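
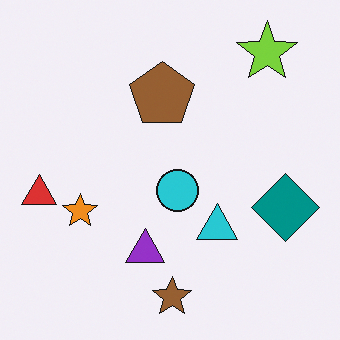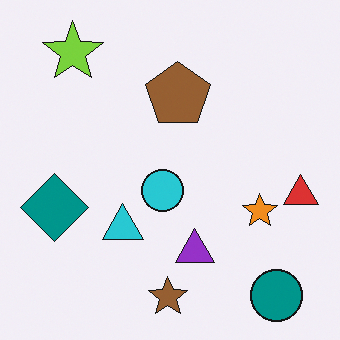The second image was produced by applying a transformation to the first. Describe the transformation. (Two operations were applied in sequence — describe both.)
It was flipped horizontally (left ↔ right), then overlaid with an additional teal circle.

The red triangle is in the left of the first image and the right of the second — shapes on opposite sides of the vertical midline have swapped in a mirror flip. A teal circle appears in the second image that is absent from the first.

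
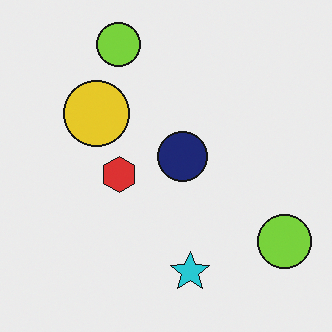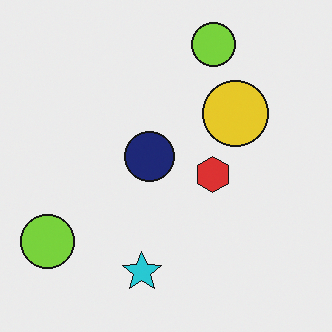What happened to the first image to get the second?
The second image is the first flipped horizontally (left ↔ right).

The yellow circle is in the left of the first image and the right of the second — shapes on opposite sides of the vertical midline have swapped in a mirror flip.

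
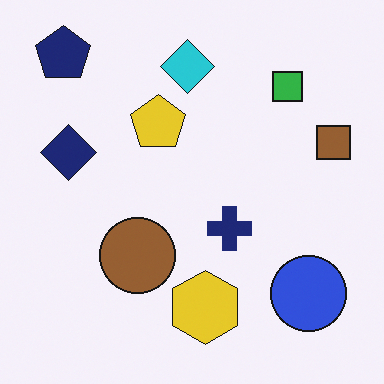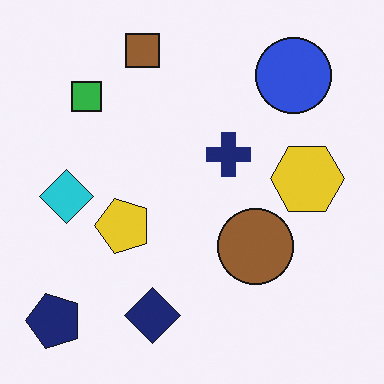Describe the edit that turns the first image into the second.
Rotated 90° counter-clockwise.

The navy pentagon sits in the top-left of the first image and the bottom-left of the second — consistent with a whole-image 90° counter-clockwise rotation.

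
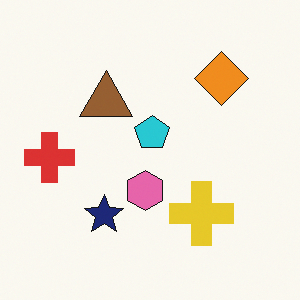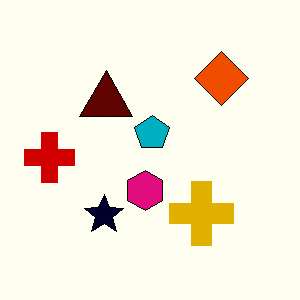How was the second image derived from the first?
The image was given much higher contrast.

Tones are pushed away from mid-grey across the whole image — a global contrast change.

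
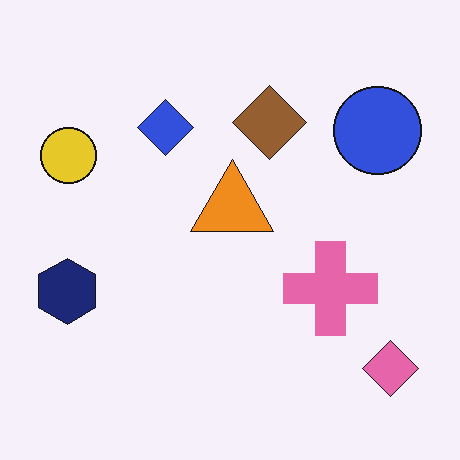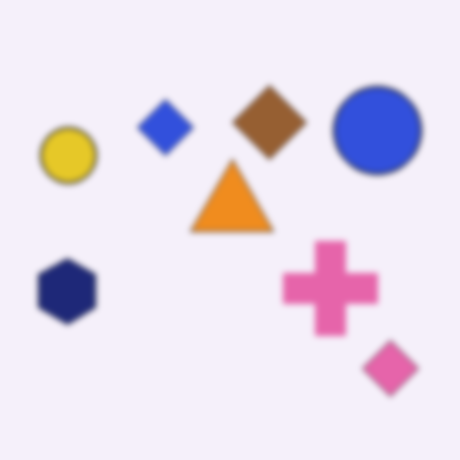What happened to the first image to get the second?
Moderately blurred.

Shape edges and outlines are uniformly softened across the whole image.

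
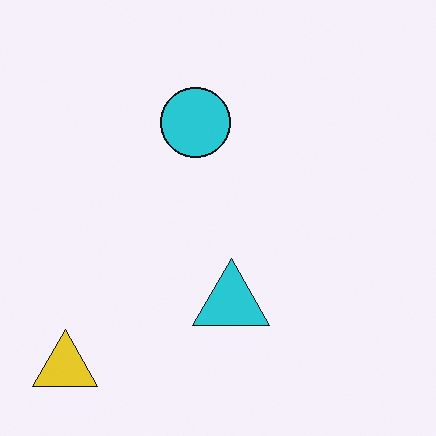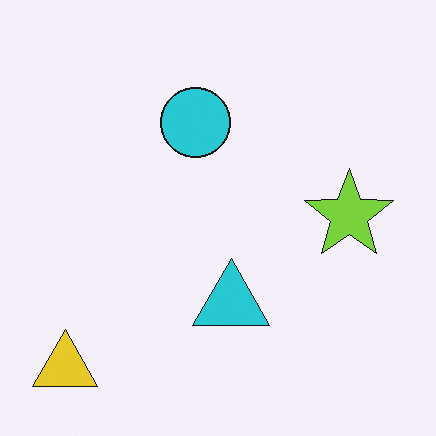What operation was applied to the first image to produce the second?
It was overlaid with an additional lime star.

A lime star appears in the second image that is absent from the first.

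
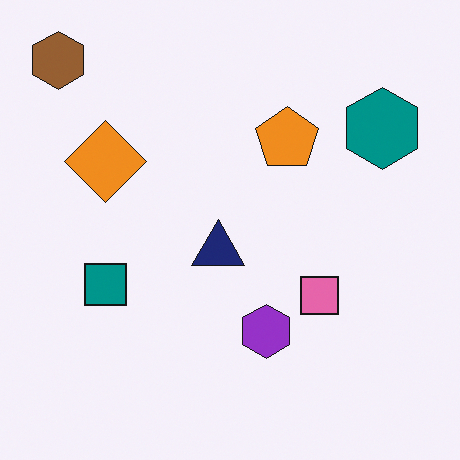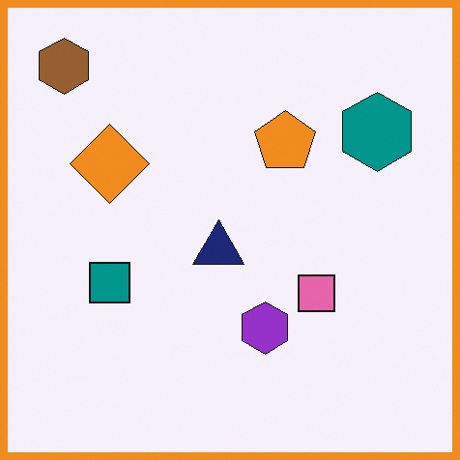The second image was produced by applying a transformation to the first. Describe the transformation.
The second image is the first framed with a orange border.

A solid orange frame runs around the edge of the second image, with the content slightly shrunk inside it.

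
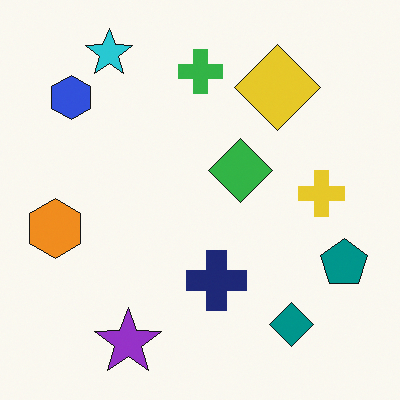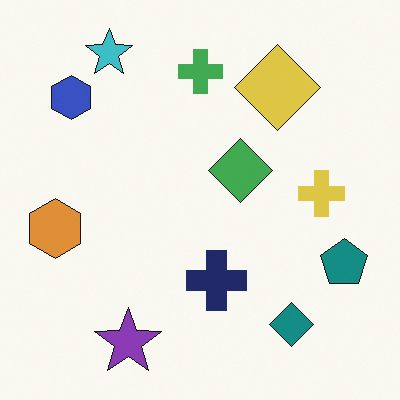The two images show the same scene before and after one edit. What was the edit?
The second image is the first slightly desaturated.

All colors are more muted and greyish — a global saturation change.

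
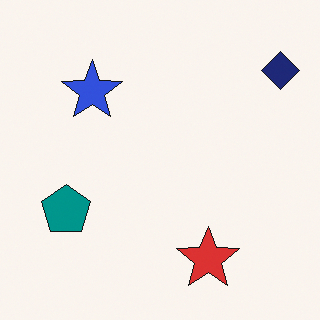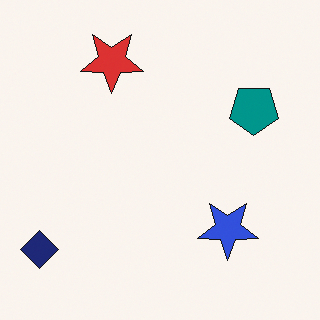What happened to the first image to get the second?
The image was rotated 180°.

The navy diamond sits in the top-right of the first image and the bottom-left of the second — consistent with a whole-image 180° rotation.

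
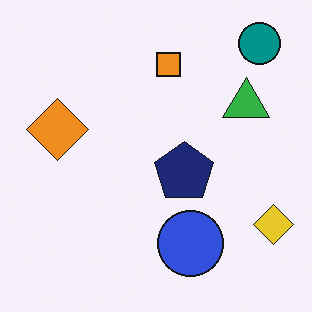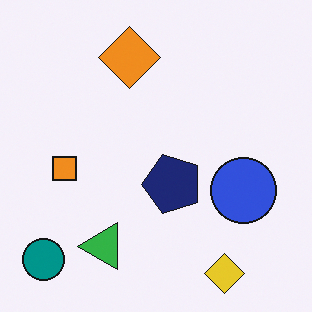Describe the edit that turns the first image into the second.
The second image is the first transposed (reflected across the top-left ↔ bottom-right diagonal).

Shapes have swapped their row and column positions — what was in the top-right is now in the bottom-left — a diagonal reflection.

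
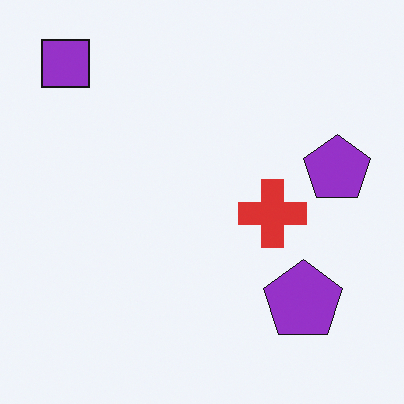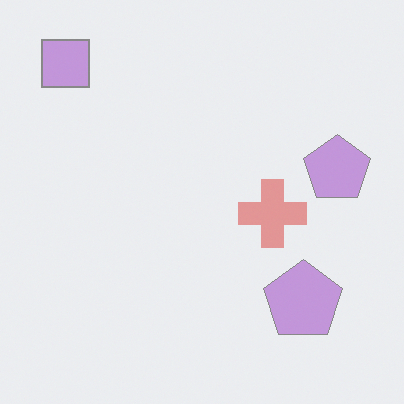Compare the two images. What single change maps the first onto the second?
The second image is the first given much lower contrast.

Tones are pushed toward mid-grey across the whole image — a global contrast change.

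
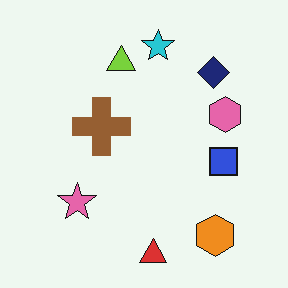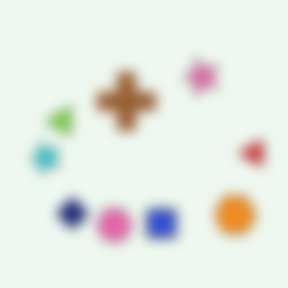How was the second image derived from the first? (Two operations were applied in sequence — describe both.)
The second image is the first heavily blurred, then transposed (reflected across the top-left ↔ bottom-right diagonal).

Shape edges and outlines are uniformly softened across the whole image. Shapes have swapped their row and column positions — what was in the top-right is now in the bottom-left — a diagonal reflection.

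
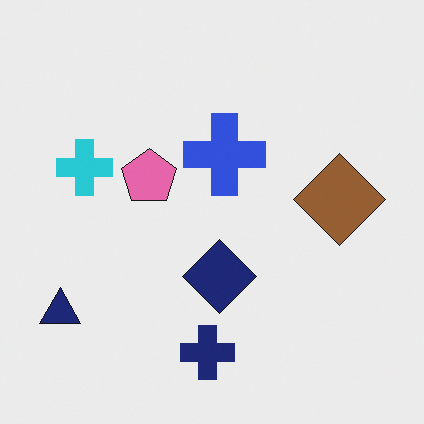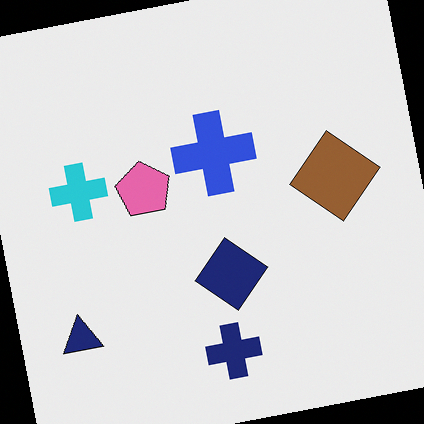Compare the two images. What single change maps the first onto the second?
The image was rotated counter-clockwise by a slight angle.

Every shape is tilted by the same angle and the image corners show triangular fill wedges — a whole-image rotation by a non-right angle.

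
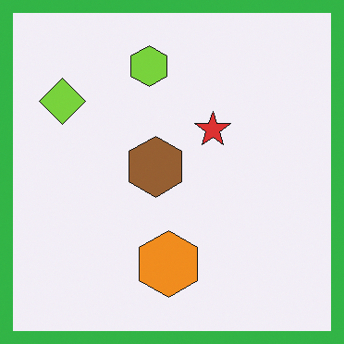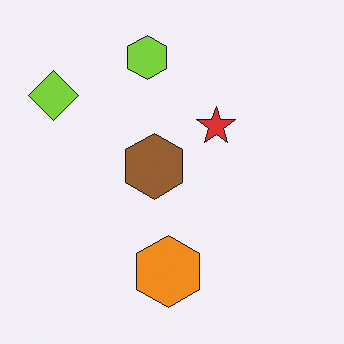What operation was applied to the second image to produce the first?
It was framed with a green border.

A solid green frame runs around the edge of the first image, with the content slightly shrunk inside it.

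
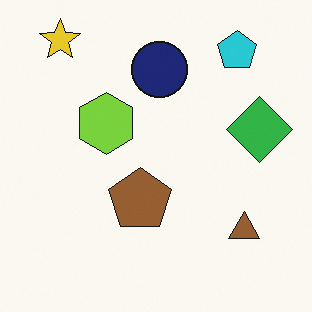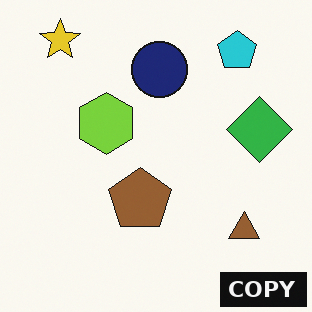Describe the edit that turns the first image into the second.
The image was watermarked with the text "COPY" in the lower-right corner.

A dark label reading "COPY" appears in the lower-right corner.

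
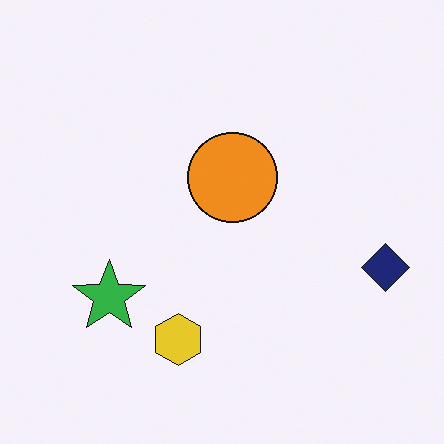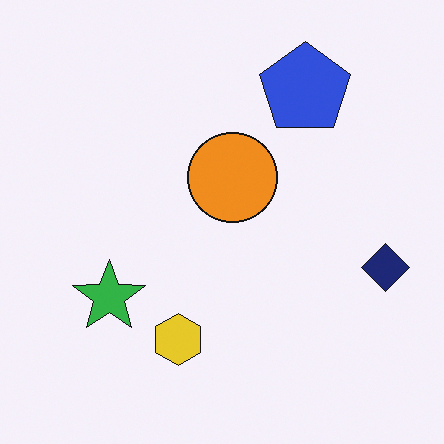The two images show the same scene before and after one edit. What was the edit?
The image was overlaid with an additional blue pentagon.

A blue pentagon appears in the second image that is absent from the first.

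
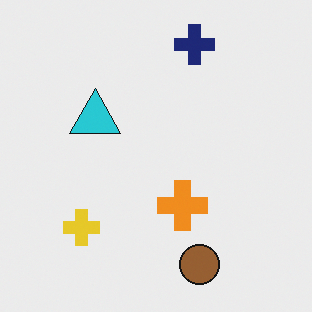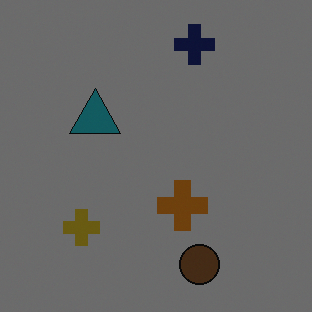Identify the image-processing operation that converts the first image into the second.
The transformation is: noticeably darkened.

Every pixel — background and shapes alike — is uniformly darkened.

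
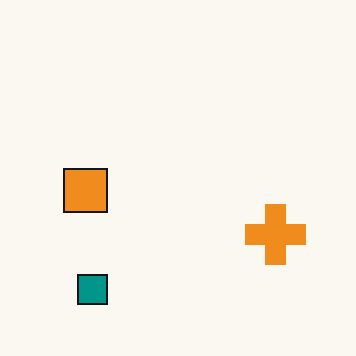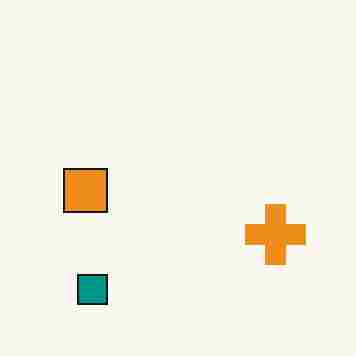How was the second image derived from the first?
Heavily JPEG-compressed with obvious blocking artifacts.

Blocky 8×8 compression artifacts appear around shape edges and the flat background shows ringing — characteristic JPEG degradation.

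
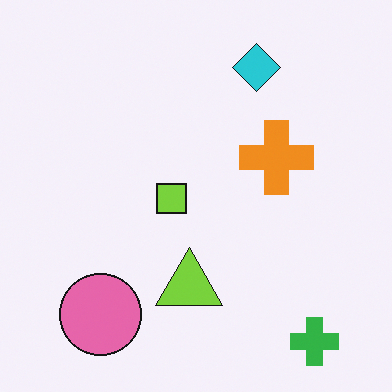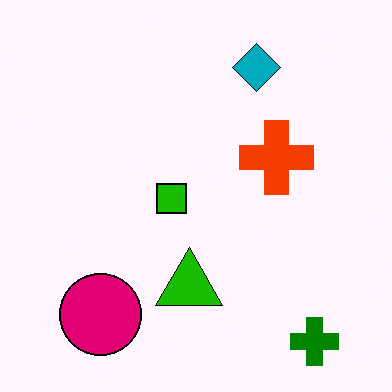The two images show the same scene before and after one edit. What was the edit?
This is the original image boosted in contrast.

Tones are pushed away from mid-grey across the whole image — a global contrast change.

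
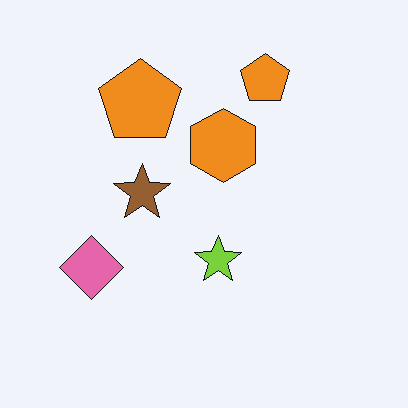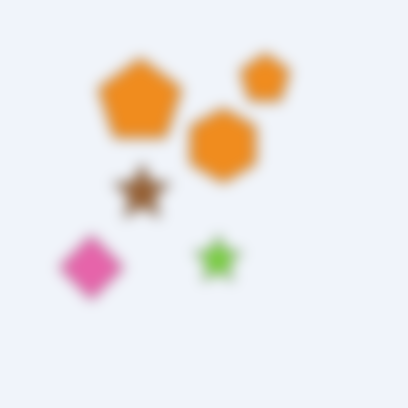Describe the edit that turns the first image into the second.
Heavily blurred.

Shape edges and outlines are uniformly softened across the whole image.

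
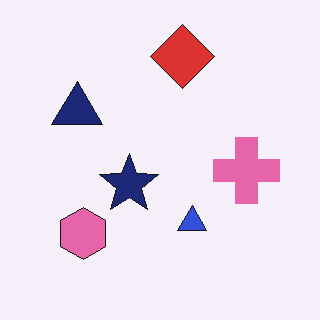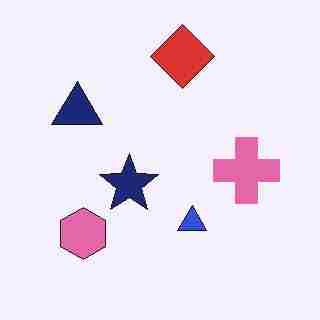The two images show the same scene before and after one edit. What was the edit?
The second image is the first heavily JPEG-compressed with obvious blocking artifacts.

Blocky 8×8 compression artifacts appear around shape edges and the flat background shows ringing — characteristic JPEG degradation.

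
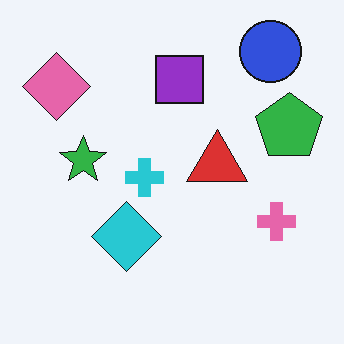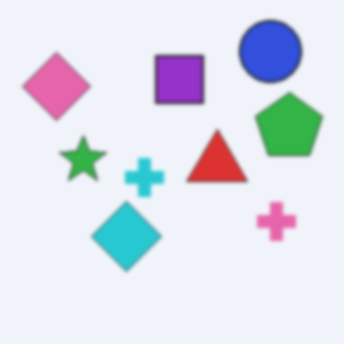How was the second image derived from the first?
Lightly blurred.

Shape edges and outlines are uniformly softened across the whole image.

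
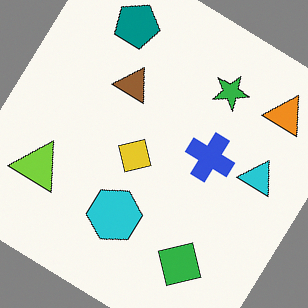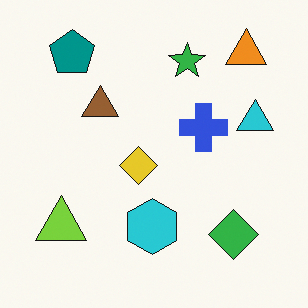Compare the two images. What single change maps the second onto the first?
It was rotated clockwise by a large amount — several tens of degrees.

Every shape is tilted by the same angle and the image corners show triangular fill wedges — a whole-image rotation by a non-right angle.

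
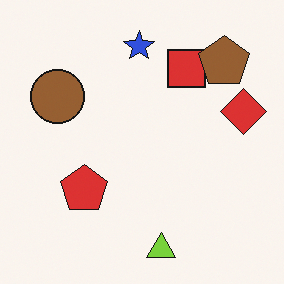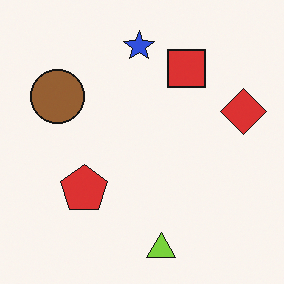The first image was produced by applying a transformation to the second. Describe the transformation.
It was overlaid with an additional brown pentagon.

A brown pentagon appears in the first image that is absent from the second.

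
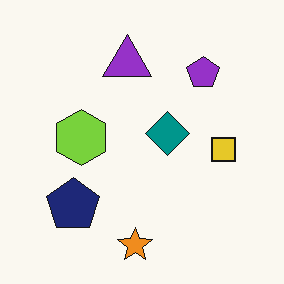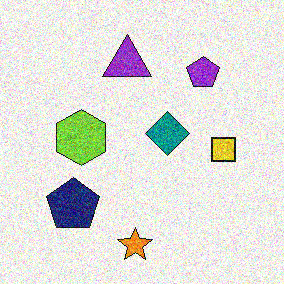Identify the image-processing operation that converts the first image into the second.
This is the original image degraded with heavy additive noise.

Random speckle covers the whole image, including the flat background.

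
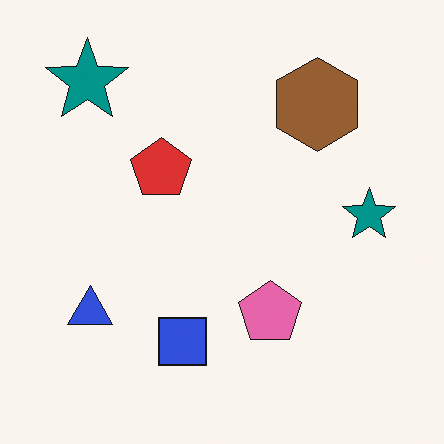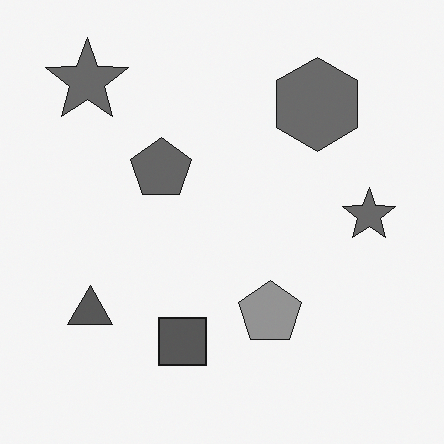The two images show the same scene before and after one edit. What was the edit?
The second image is the first converted to grayscale.

All color is removed — every shape is now a shade of grey.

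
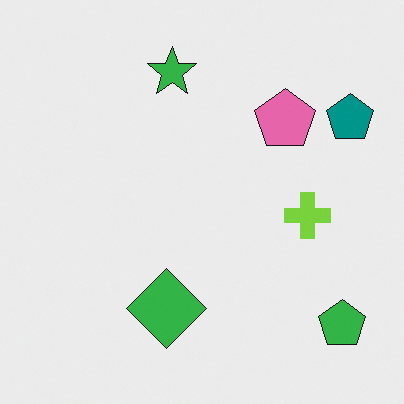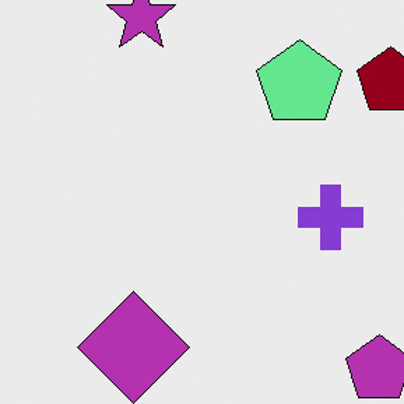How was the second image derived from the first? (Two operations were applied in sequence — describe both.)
Cropped slightly and scaled back up, then hue-shifted through roughly half the color wheel.

The visible shapes are larger and the field of view is narrower; shapes near the original edges may be partly or wholly outside the frame — a crop-and-rescale. Every shape's color has rotated by the same amount around the hue wheel — a uniform hue shift.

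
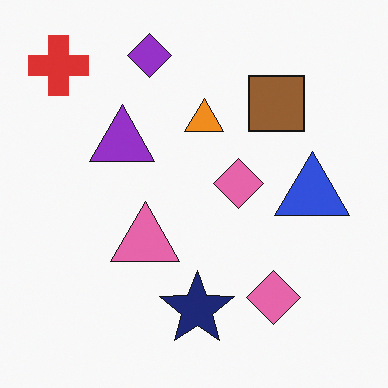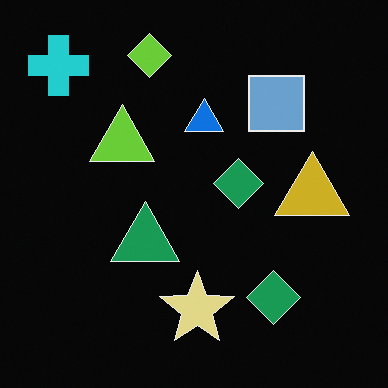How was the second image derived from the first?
Color-inverted (negative).

The light background has become dark and every shape's color is its complement — a photographic negative.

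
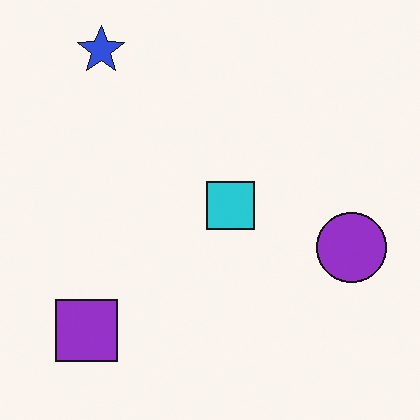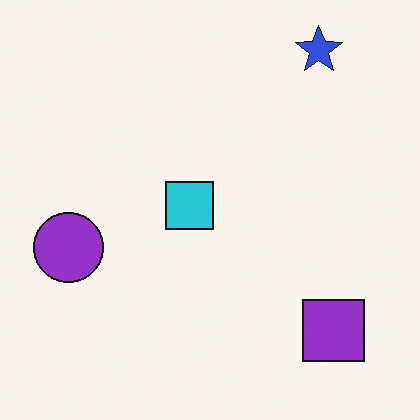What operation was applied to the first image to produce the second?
Flipped horizontally (left ↔ right).

The purple circle is in the right of the first image and the left of the second — shapes on opposite sides of the vertical midline have swapped in a mirror flip.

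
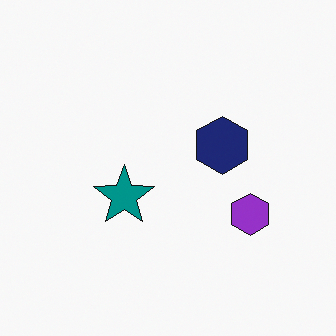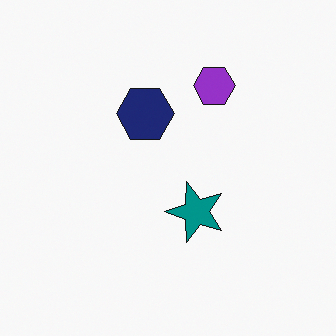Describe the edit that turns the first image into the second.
The second image is the first rotated 90° counter-clockwise.

The purple hexagon sits in the right of the first image and the top of the second — consistent with a whole-image 90° counter-clockwise rotation.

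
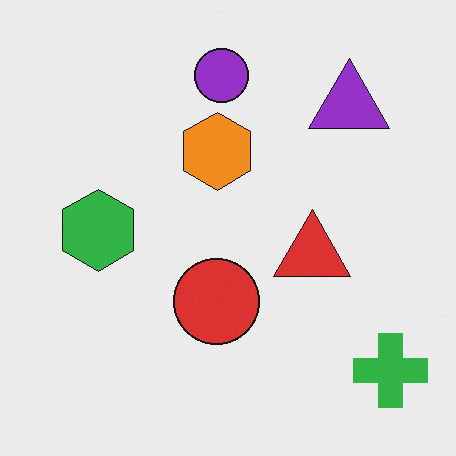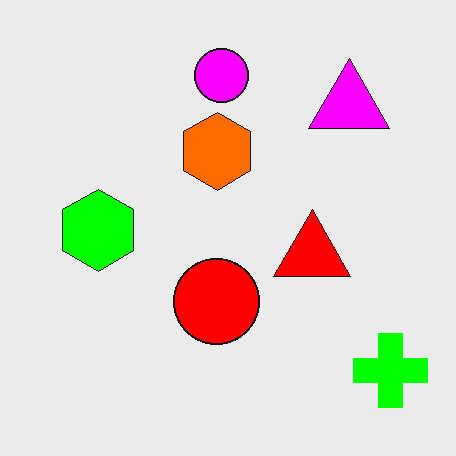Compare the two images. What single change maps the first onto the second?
The second image is the first made much more vivid (saturation change).

All colors are more vivid — a global saturation change.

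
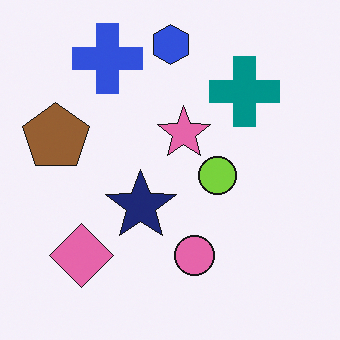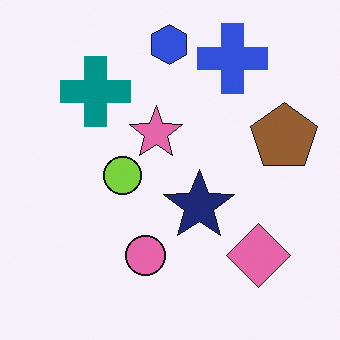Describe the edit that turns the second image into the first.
It was flipped horizontally (left ↔ right).

The brown pentagon is in the right of the second image and the left of the first — shapes on opposite sides of the vertical midline have swapped in a mirror flip.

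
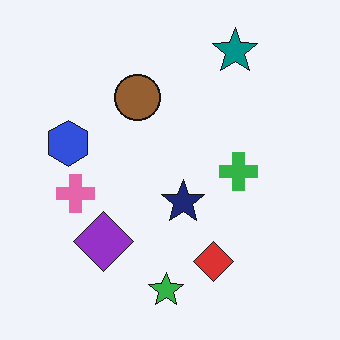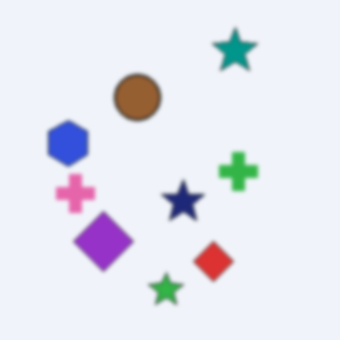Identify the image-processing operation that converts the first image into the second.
Given a subtle gaussian blur.

Shape edges and outlines are uniformly softened across the whole image.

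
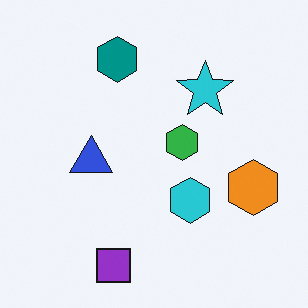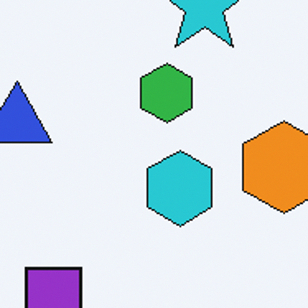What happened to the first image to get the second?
This is the original image cropped tightly and scaled back up.

The visible shapes are larger and the field of view is narrower; shapes near the original edges may be partly or wholly outside the frame — a crop-and-rescale.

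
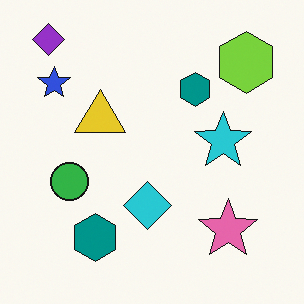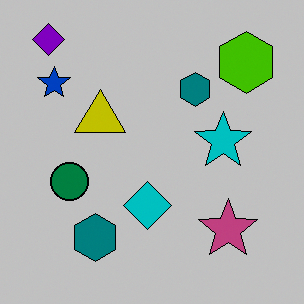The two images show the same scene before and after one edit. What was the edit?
The second image is the first aggressively posterized.

Each flat color has snapped to a coarser quantized level — most visibly, the near-white background has dropped to a flat grey.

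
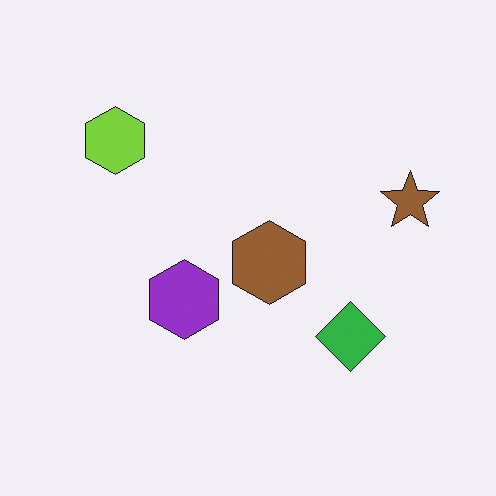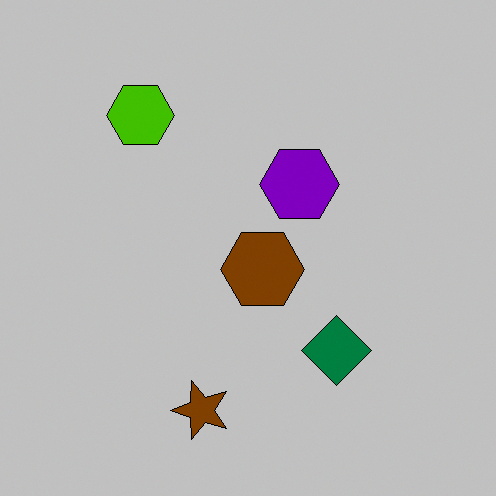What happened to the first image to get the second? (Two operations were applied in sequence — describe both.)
The image was transposed (reflected across the top-left ↔ bottom-right diagonal), then aggressively posterized.

Shapes have swapped their row and column positions — what was in the top-right is now in the bottom-left — a diagonal reflection. Each flat color has snapped to a coarser quantized level — most visibly, the near-white background has dropped to a flat grey.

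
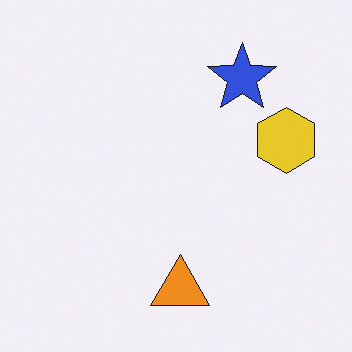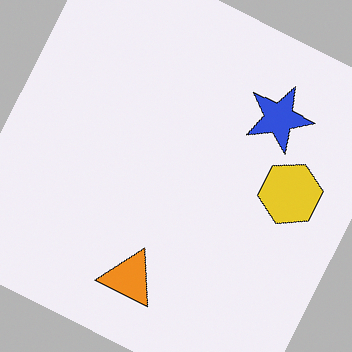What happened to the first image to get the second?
The transformation is: rotated clockwise by a moderate amount.

Every shape is tilted by the same angle and the image corners show triangular fill wedges — a whole-image rotation by a non-right angle.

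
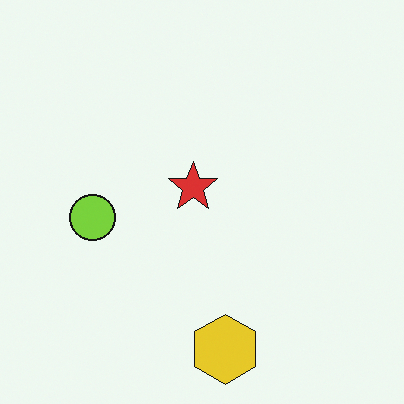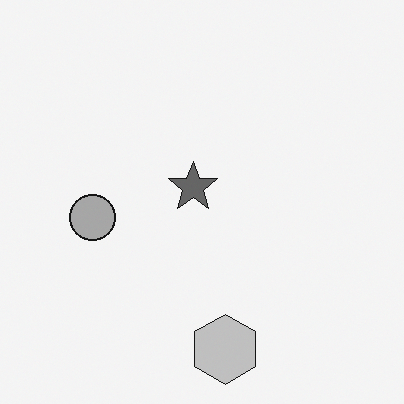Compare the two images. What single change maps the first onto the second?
Converted to grayscale.

All color is removed — every shape is now a shade of grey.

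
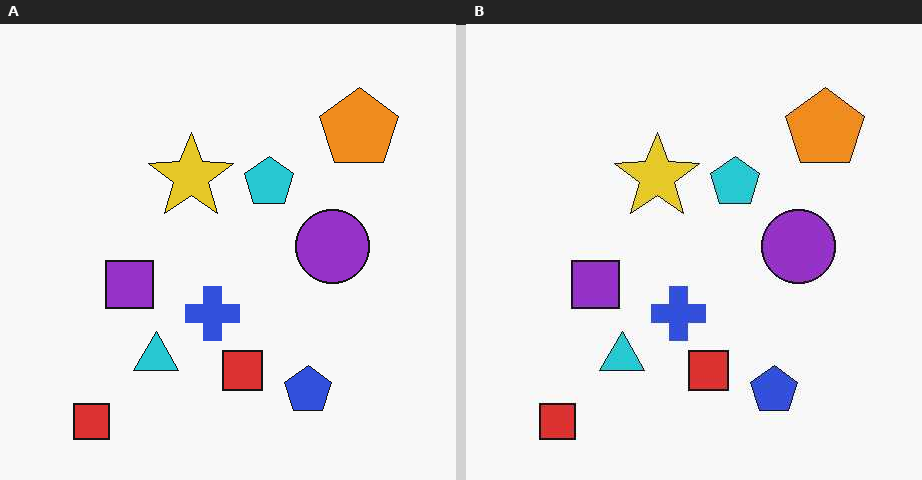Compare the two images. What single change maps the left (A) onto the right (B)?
The transformation is: given moderate JPEG compression.

Blocky 8×8 compression artifacts appear around shape edges and the flat background shows ringing — characteristic JPEG degradation.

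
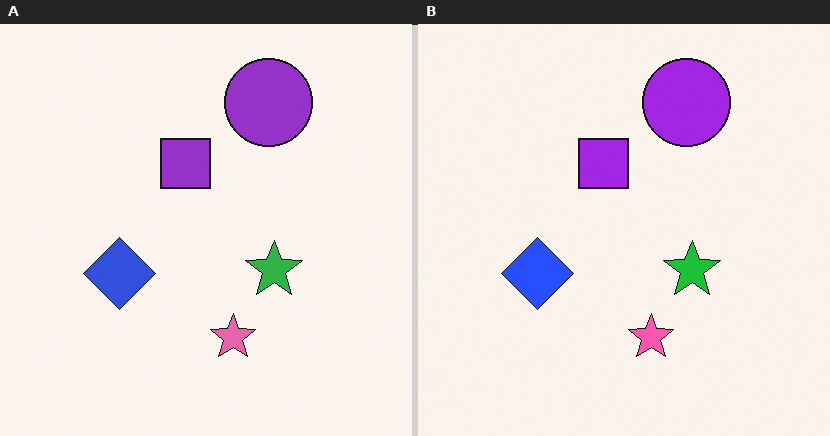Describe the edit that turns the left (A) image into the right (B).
This is the original image slightly oversaturated.

All colors are more vivid — a global saturation change.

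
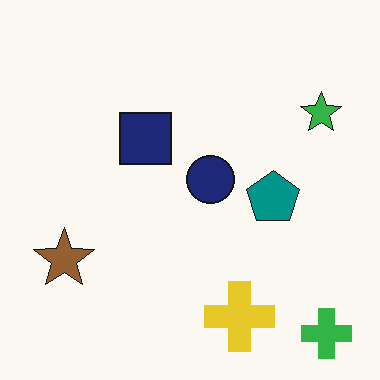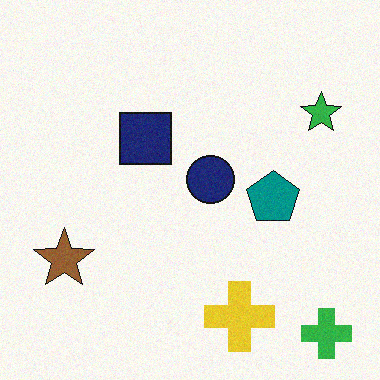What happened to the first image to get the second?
The transformation is: degraded with a light layer of grain.

Random speckle covers the whole image, including the flat background.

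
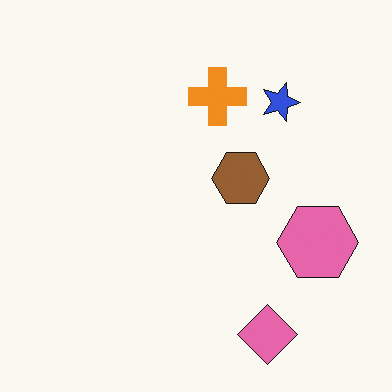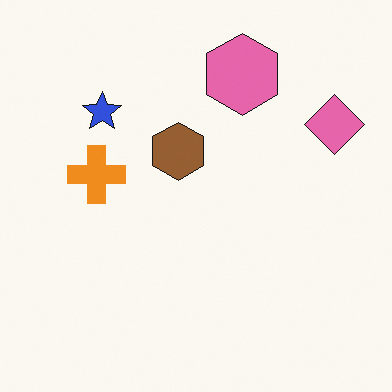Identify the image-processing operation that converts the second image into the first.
This is the original image rotated 90° clockwise.

The pink diamond sits in the top-right of the second image and the bottom-right of the first — consistent with a whole-image 90° clockwise rotation.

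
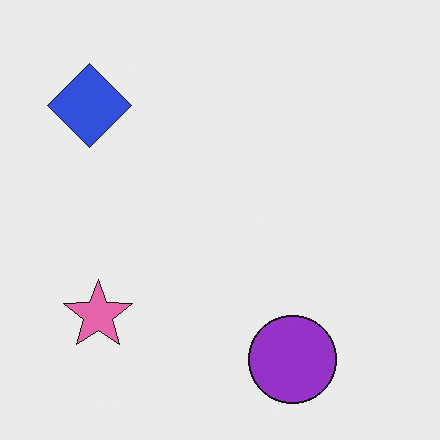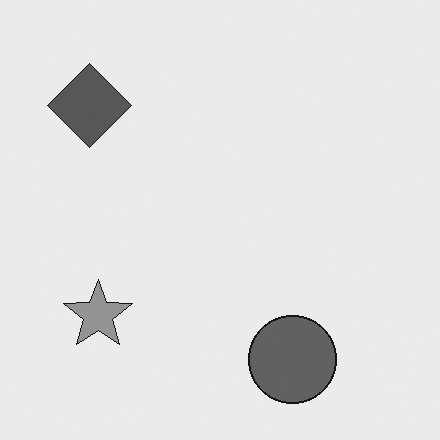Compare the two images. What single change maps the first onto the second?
The second image is the first converted to grayscale.

All color is removed — every shape is now a shade of grey.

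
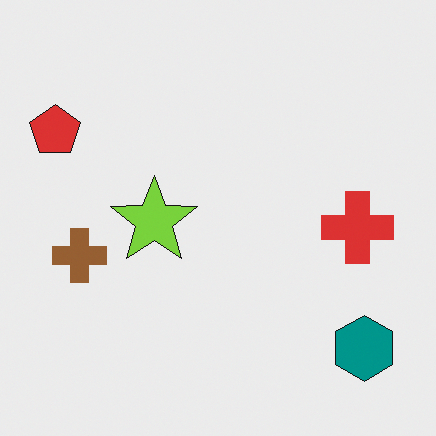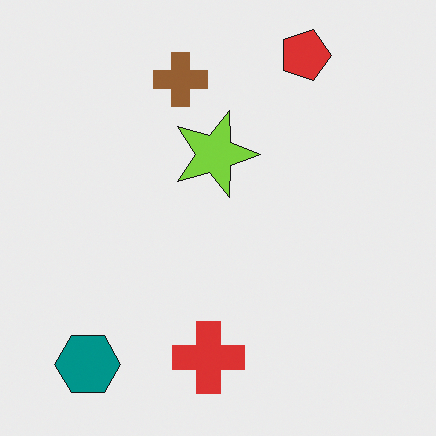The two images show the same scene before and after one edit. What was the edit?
The transformation is: rotated 90° clockwise.

The teal hexagon sits in the bottom-right of the first image and the bottom-left of the second — consistent with a whole-image 90° clockwise rotation.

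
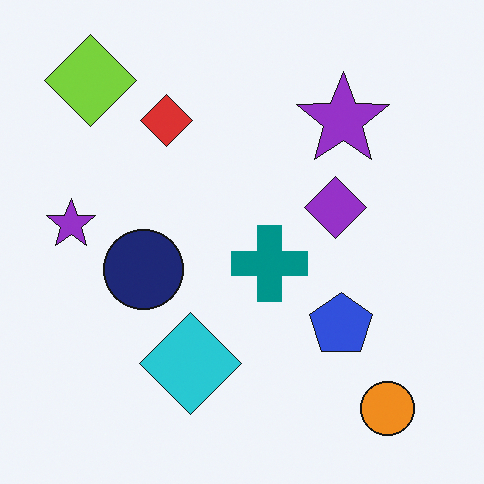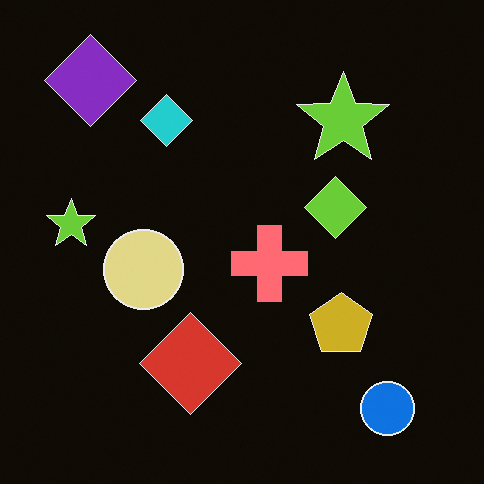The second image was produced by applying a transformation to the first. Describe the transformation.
This is the original image color-inverted (negative).

The light background has become dark and every shape's color is its complement — a photographic negative.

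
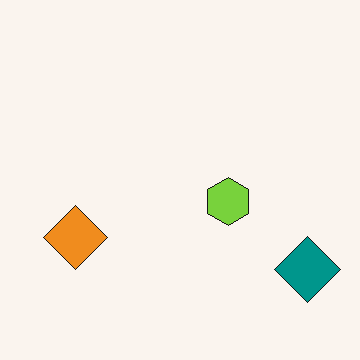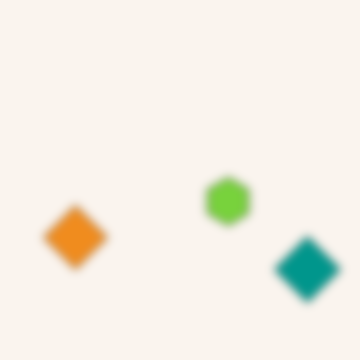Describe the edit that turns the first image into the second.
Moderately blurred.

Shape edges and outlines are uniformly softened across the whole image.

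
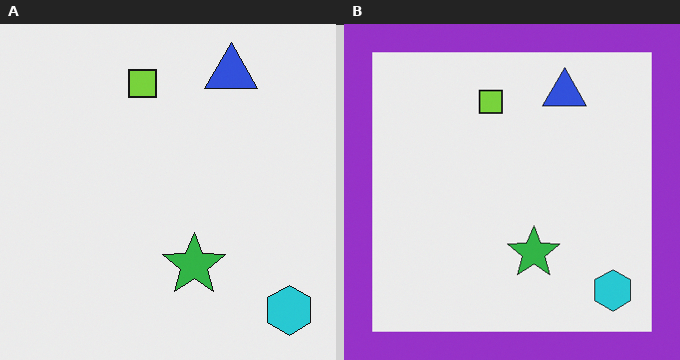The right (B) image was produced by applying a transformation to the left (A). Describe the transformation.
The transformation is: framed with a purple border.

A solid purple frame runs around the edge of the right (B) image, with the content slightly shrunk inside it.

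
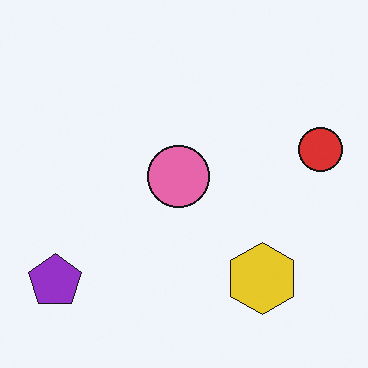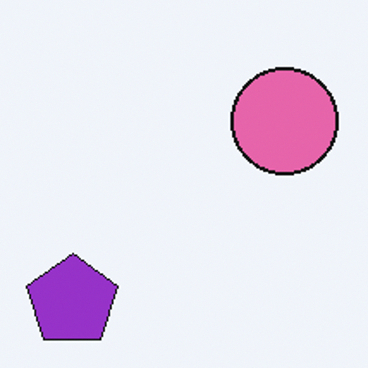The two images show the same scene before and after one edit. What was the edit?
The second image is the first cropped tightly and scaled back up.

The visible shapes are larger and the field of view is narrower; shapes near the original edges may be partly or wholly outside the frame — a crop-and-rescale.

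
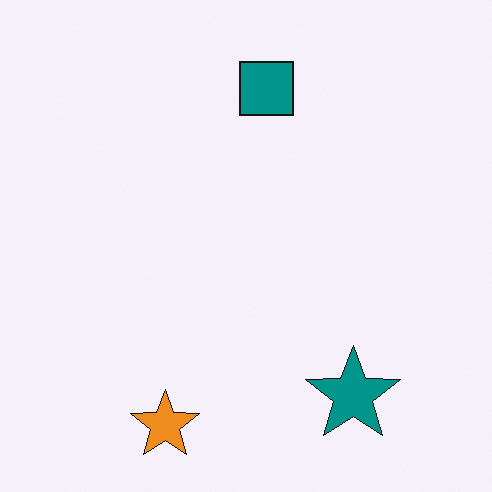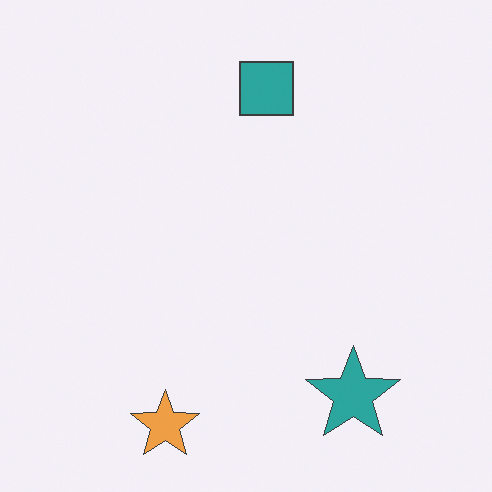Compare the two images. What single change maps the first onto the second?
Given slightly reduced contrast.

Tones are pushed toward mid-grey across the whole image — a global contrast change.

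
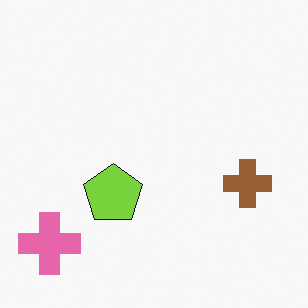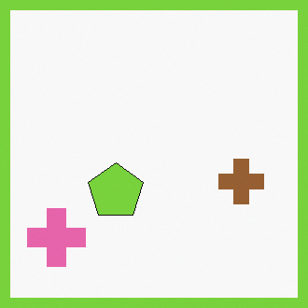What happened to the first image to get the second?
Framed with a lime border.

A solid lime frame runs around the edge of the second image, with the content slightly shrunk inside it.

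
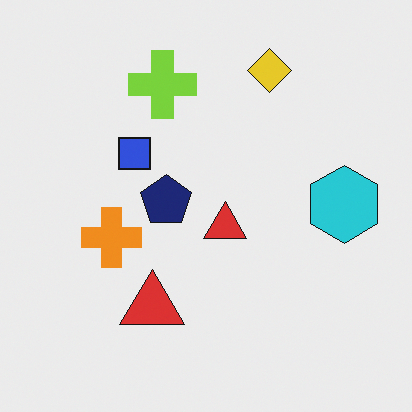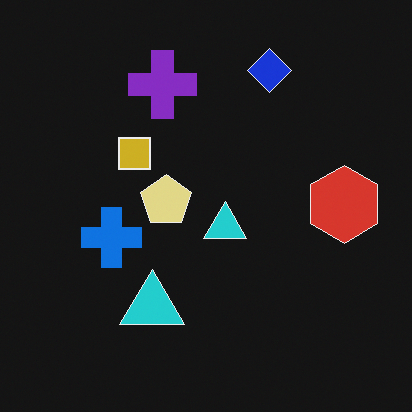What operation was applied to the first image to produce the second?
The transformation is: color-inverted (negative).

The light background has become dark and every shape's color is its complement — a photographic negative.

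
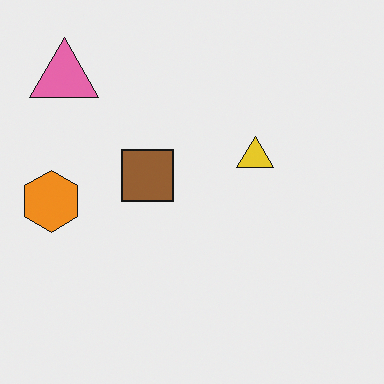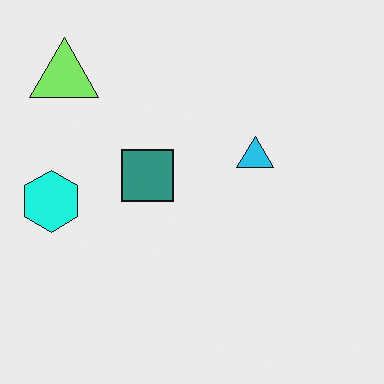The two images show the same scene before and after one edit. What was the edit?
Hue-shifted by a moderate amount.

Every shape's color has rotated by the same amount around the hue wheel — a uniform hue shift.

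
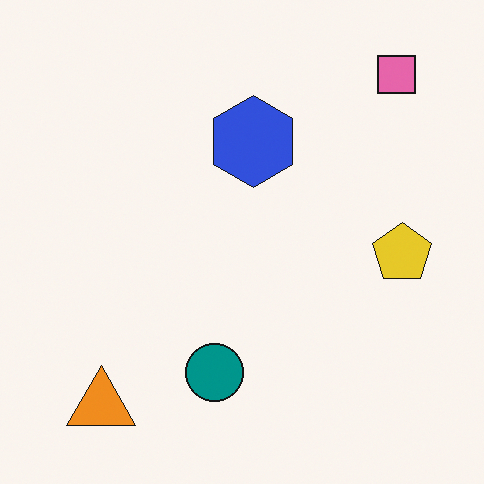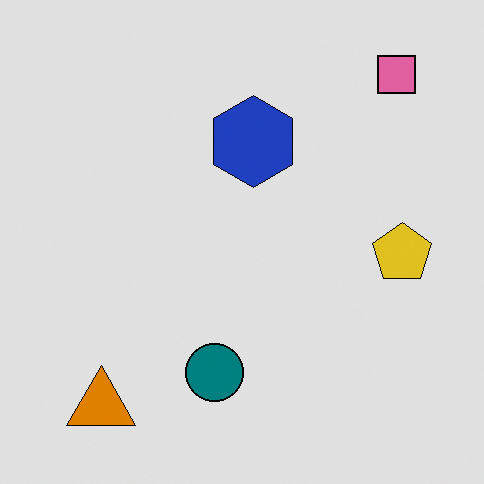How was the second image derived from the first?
Moderately posterized.

Each flat color has snapped to a coarser quantized level — most visibly, the near-white background has dropped to a flat grey.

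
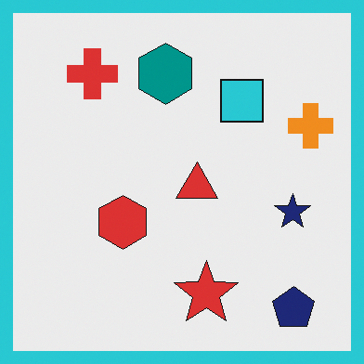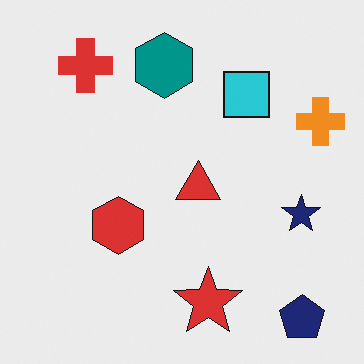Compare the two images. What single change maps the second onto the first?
It was framed with a cyan border.

A solid cyan frame runs around the edge of the first image, with the content slightly shrunk inside it.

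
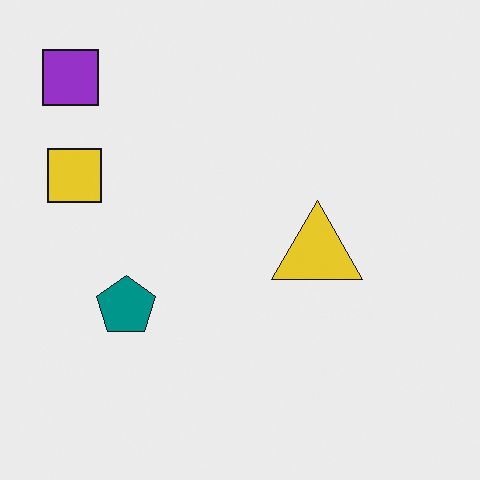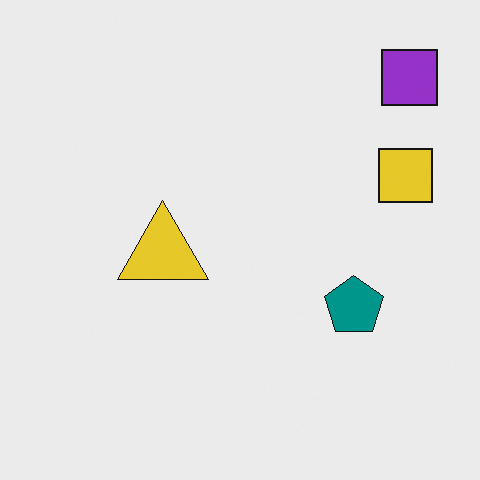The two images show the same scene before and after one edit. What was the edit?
The image was flipped horizontally (left ↔ right).

The purple square is in the top-left of the first image and the top-right of the second — shapes on opposite sides of the vertical midline have swapped in a mirror flip.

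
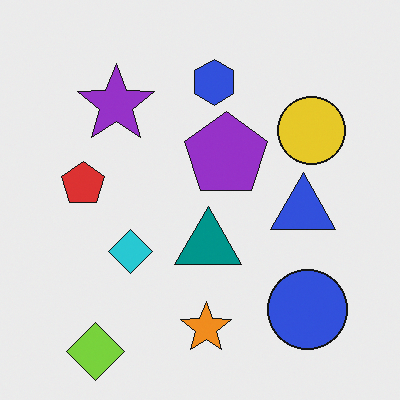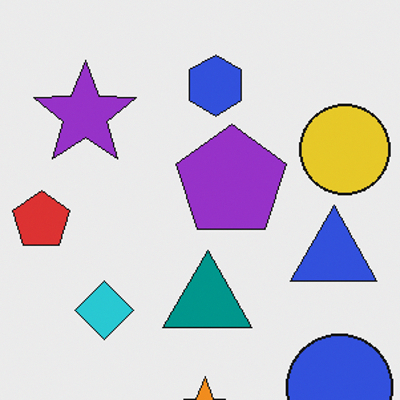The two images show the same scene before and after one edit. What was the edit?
Cropped to a modestly smaller region and rescaled.

The visible shapes are larger and the field of view is narrower; shapes near the original edges may be partly or wholly outside the frame — a crop-and-rescale.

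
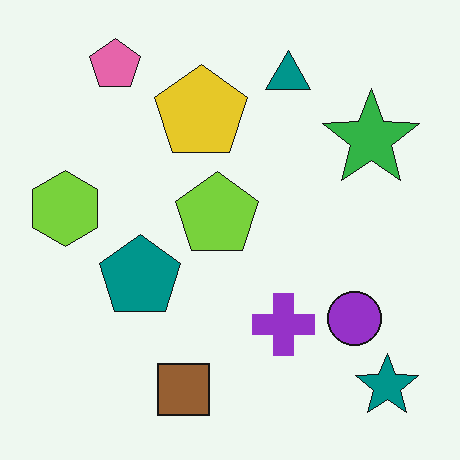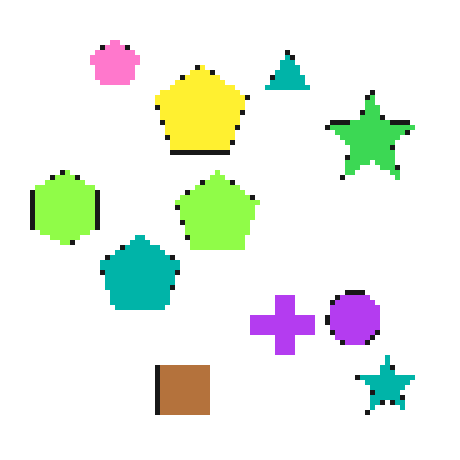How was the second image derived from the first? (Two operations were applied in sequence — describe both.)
This is the original image lightly pixelated (a mild mosaic effect), then slightly brightened.

Shapes are reduced to large square blocks; fine edges and outlines are lost — a downscale-then-upscale (mosaic) effect. Every pixel — background and shapes alike — is uniformly brightened.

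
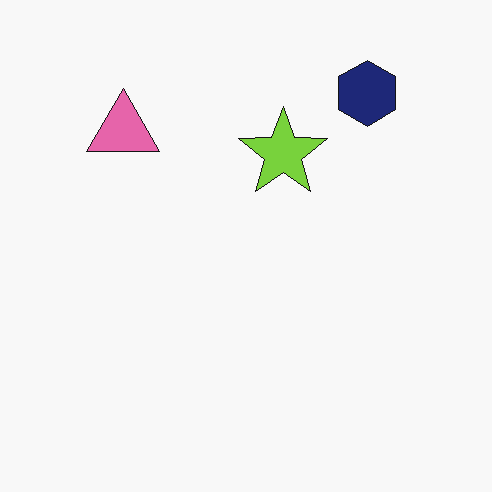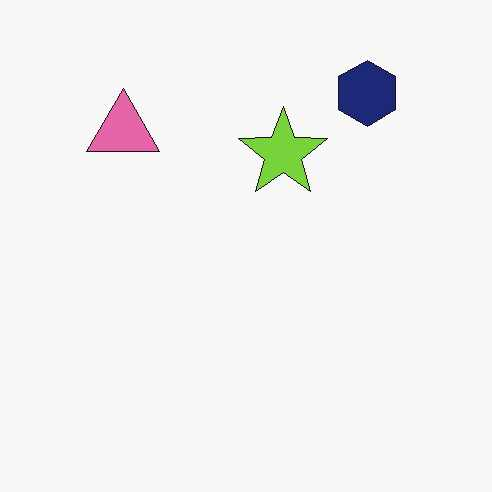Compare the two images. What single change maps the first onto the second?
The transformation is: JPEG-compressed with visible artifacts.

Blocky 8×8 compression artifacts appear around shape edges and the flat background shows ringing — characteristic JPEG degradation.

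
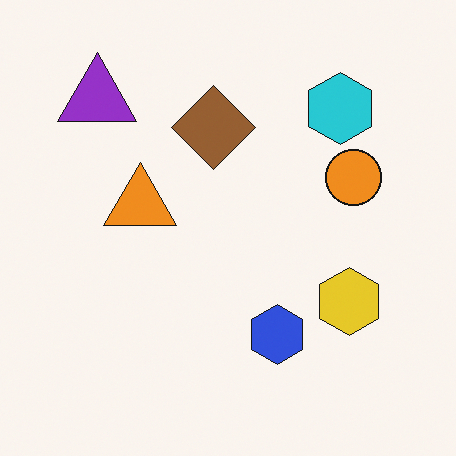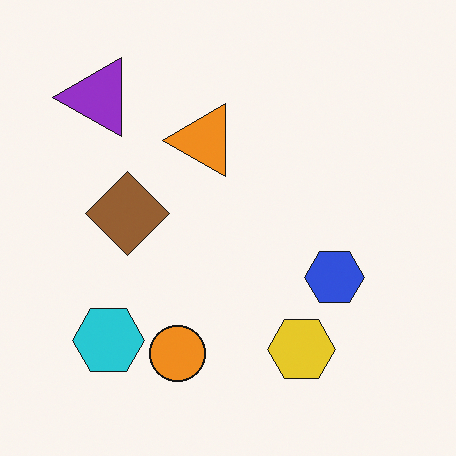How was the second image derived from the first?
It was transposed (reflected across the top-left ↔ bottom-right diagonal).

Shapes have swapped their row and column positions — what was in the top-right is now in the bottom-left — a diagonal reflection.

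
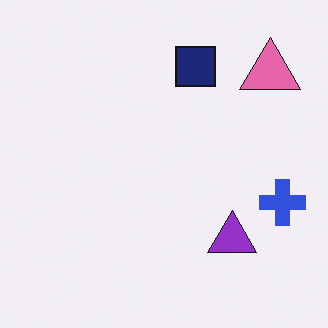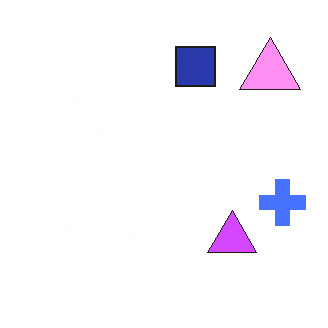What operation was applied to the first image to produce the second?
This is the original image brightened a lot.

Every pixel — background and shapes alike — is uniformly brightened.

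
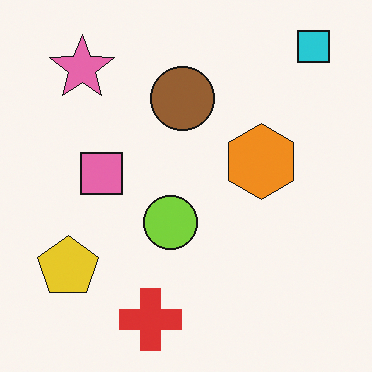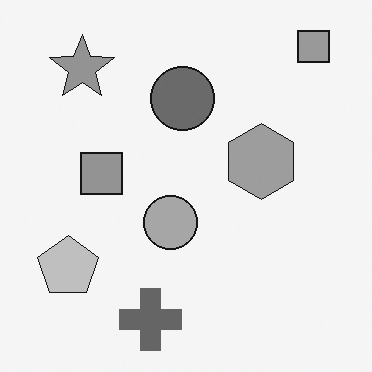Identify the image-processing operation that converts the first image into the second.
The image was converted to grayscale.

All color is removed — every shape is now a shade of grey.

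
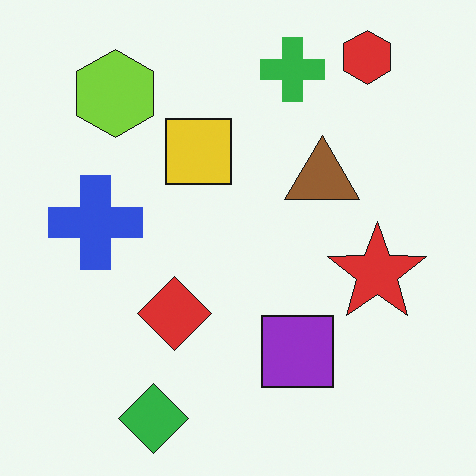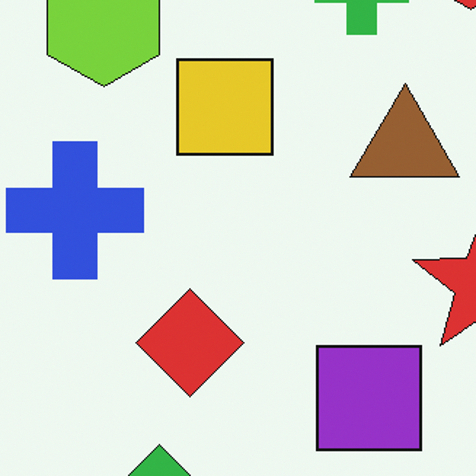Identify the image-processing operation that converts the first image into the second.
Cropped slightly and scaled back up.

The visible shapes are larger and the field of view is narrower; shapes near the original edges may be partly or wholly outside the frame — a crop-and-rescale.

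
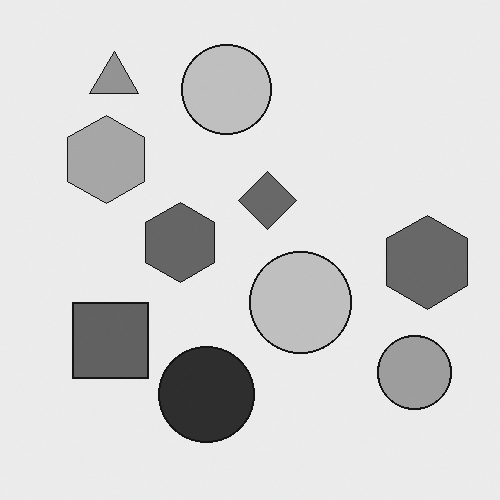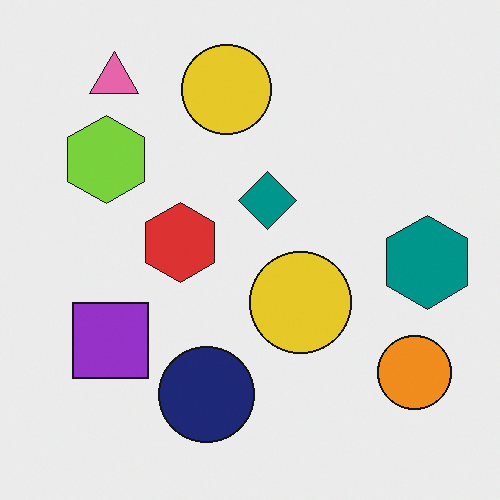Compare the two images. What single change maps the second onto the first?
It was converted to grayscale.

All color is removed — every shape is now a shade of grey.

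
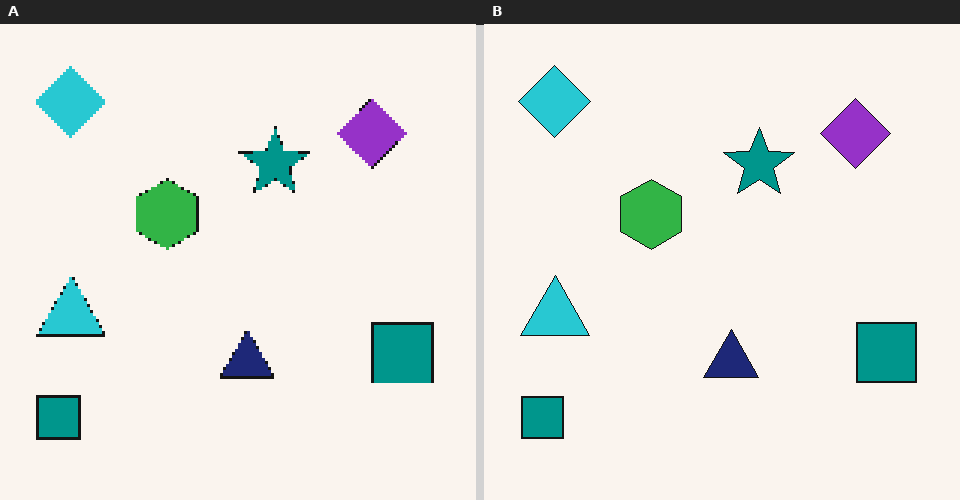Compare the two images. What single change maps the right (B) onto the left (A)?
The left (A) image is the right (B) lightly pixelated (a mild mosaic effect).

Shapes are reduced to large square blocks; fine edges and outlines are lost — a downscale-then-upscale (mosaic) effect.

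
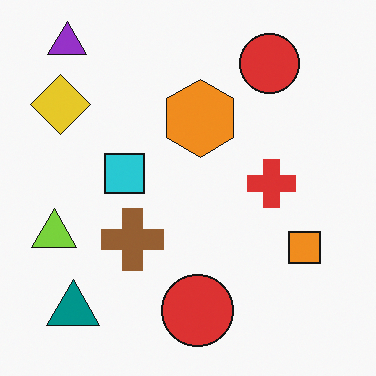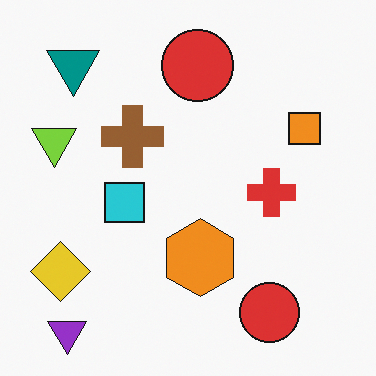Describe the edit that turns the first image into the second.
It was flipped vertically (top ↔ bottom).

The purple triangle is in the top-left of the first image and the bottom-left of the second — shapes on opposite sides of the horizontal midline have swapped in a mirror flip.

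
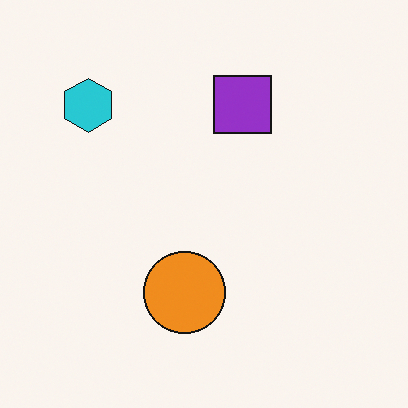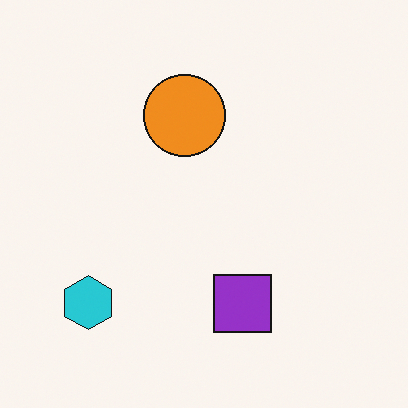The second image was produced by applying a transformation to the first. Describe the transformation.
The second image is the first flipped vertically (top ↔ bottom).

The purple square is in the top of the first image and the bottom of the second — shapes on opposite sides of the horizontal midline have swapped in a mirror flip.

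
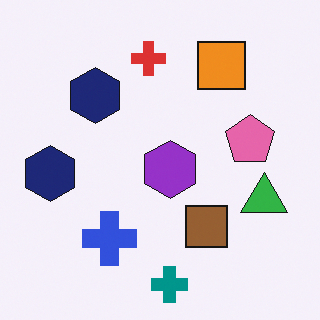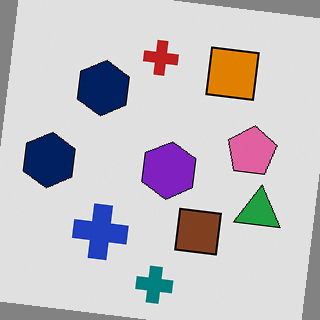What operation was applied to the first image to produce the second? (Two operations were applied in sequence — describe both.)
This is the original image moderately posterized, then rotated clockwise by a few degrees.

Each flat color has snapped to a coarser quantized level — most visibly, the near-white background has dropped to a flat grey. Every shape is tilted by the same angle and the image corners show triangular fill wedges — a whole-image rotation by a non-right angle.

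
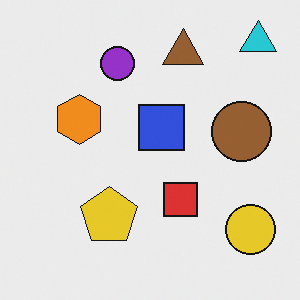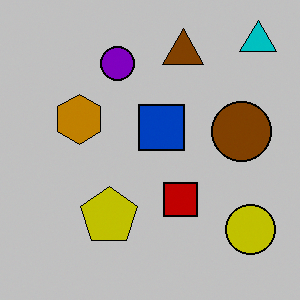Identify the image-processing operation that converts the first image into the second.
The image was aggressively posterized.

Each flat color has snapped to a coarser quantized level — most visibly, the near-white background has dropped to a flat grey.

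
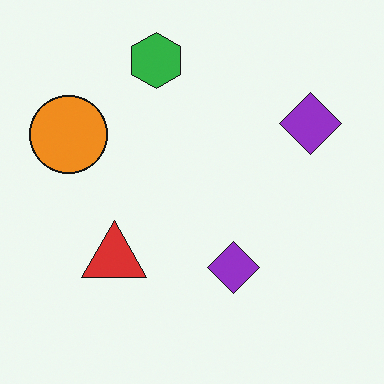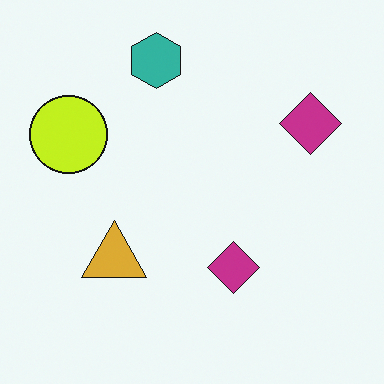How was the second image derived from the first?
It was hue-shifted by a small amount.

Every shape's color has rotated by the same amount around the hue wheel — a uniform hue shift.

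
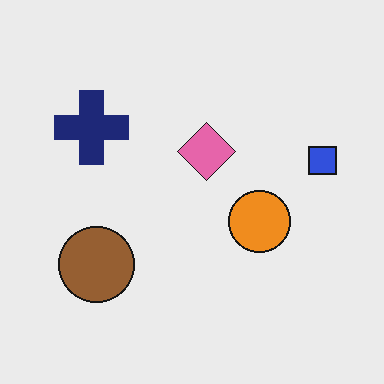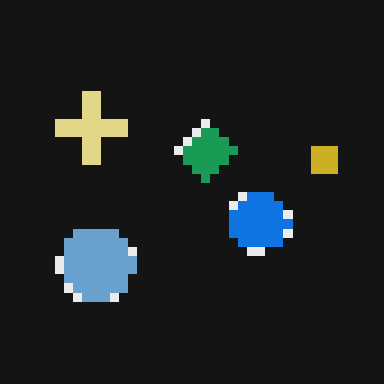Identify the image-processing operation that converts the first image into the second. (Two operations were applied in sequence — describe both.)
Color-inverted (negative), then heavily pixelated into large blocks.

The light background has become dark and every shape's color is its complement — a photographic negative. Shapes are reduced to large square blocks; fine edges and outlines are lost — a downscale-then-upscale (mosaic) effect.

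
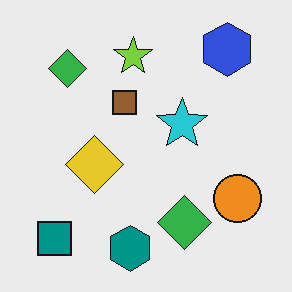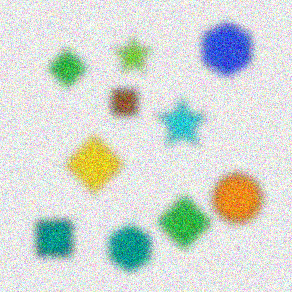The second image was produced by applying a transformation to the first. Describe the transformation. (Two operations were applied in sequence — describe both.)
The second image is the first noticeably gaussian-blurred, then degraded with moderate additive noise.

Shape edges and outlines are uniformly softened across the whole image. Random speckle covers the whole image, including the flat background.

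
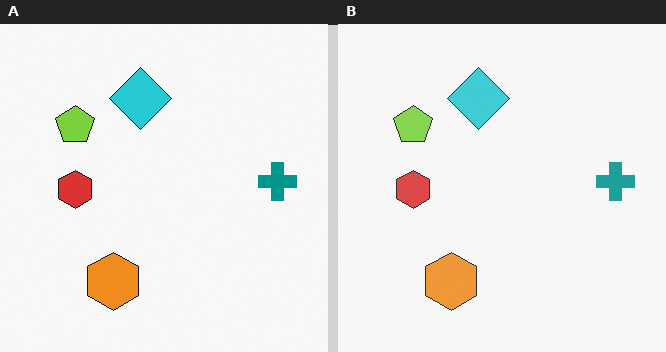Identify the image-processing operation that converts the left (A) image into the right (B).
The transformation is: given slightly reduced contrast.

Tones are pushed toward mid-grey across the whole image — a global contrast change.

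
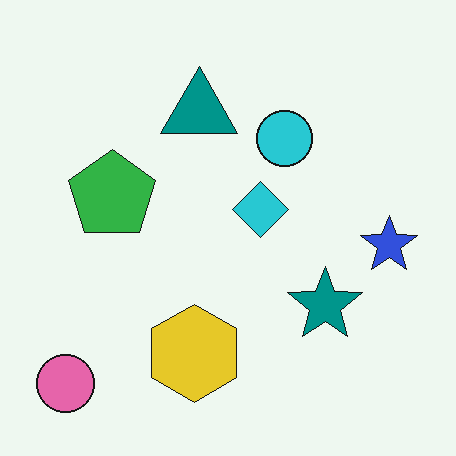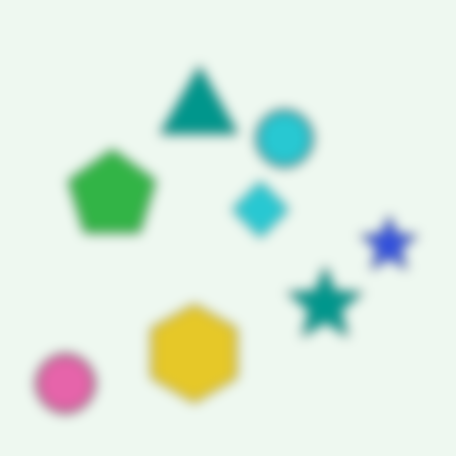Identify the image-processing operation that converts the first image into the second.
The image was heavily blurred.

Shape edges and outlines are uniformly softened across the whole image.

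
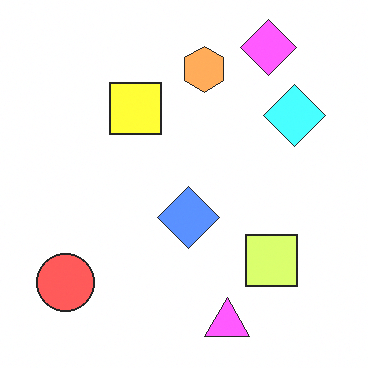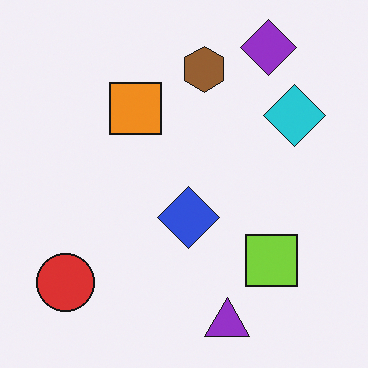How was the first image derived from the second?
This is the original image brightened a lot.

Every pixel — background and shapes alike — is uniformly brightened.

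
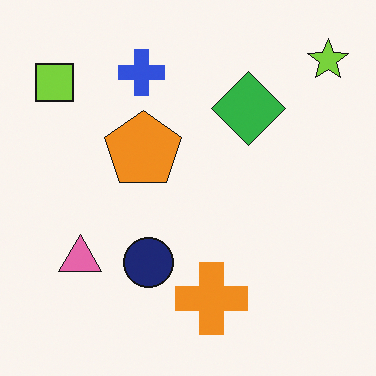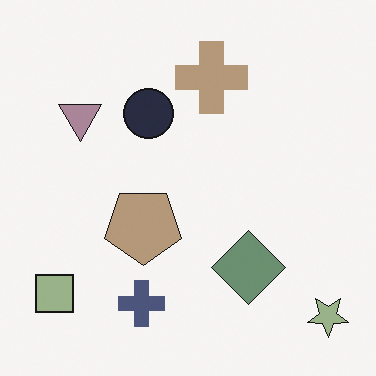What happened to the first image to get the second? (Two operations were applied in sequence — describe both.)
The second image is the first made much more muted (saturation change), then flipped vertically (top ↔ bottom).

All colors are more muted and greyish — a global saturation change. The lime star is in the top-right of the first image and the bottom-right of the second — shapes on opposite sides of the horizontal midline have swapped in a mirror flip.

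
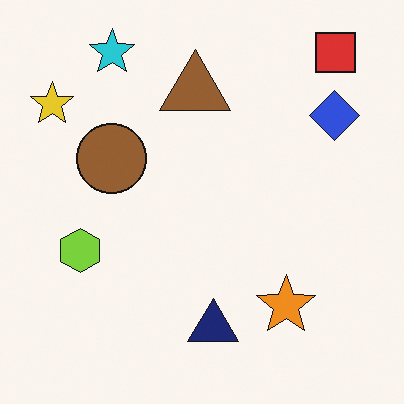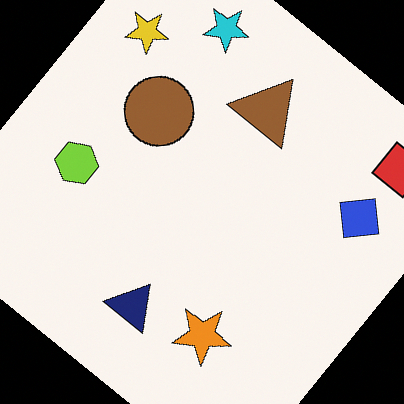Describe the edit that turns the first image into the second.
The transformation is: rotated clockwise by a large amount — several tens of degrees.

Every shape is tilted by the same angle and the image corners show triangular fill wedges — a whole-image rotation by a non-right angle.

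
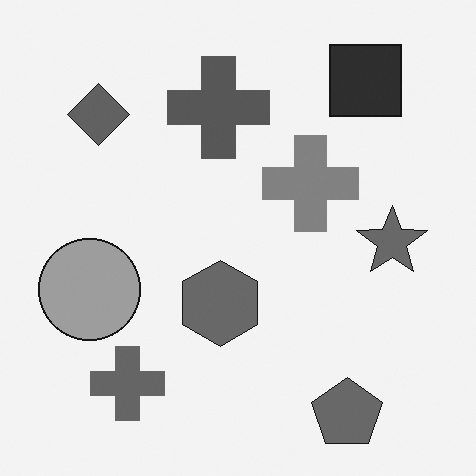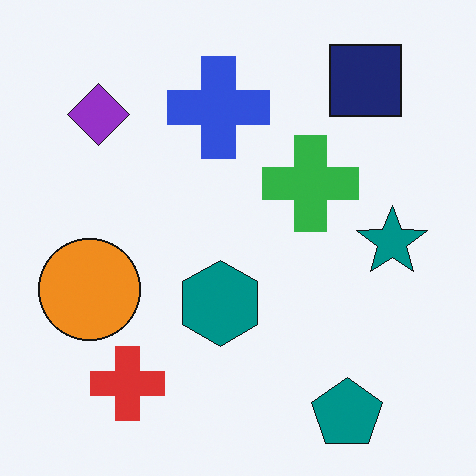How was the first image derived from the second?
The first image is the second converted to grayscale.

All color is removed — every shape is now a shade of grey.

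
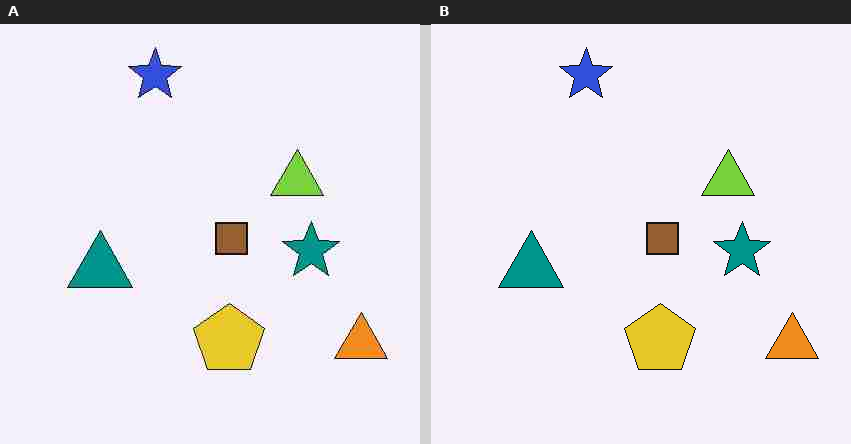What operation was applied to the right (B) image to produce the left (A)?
The transformation is: heavily JPEG-compressed with obvious blocking artifacts.

Blocky 8×8 compression artifacts appear around shape edges and the flat background shows ringing — characteristic JPEG degradation.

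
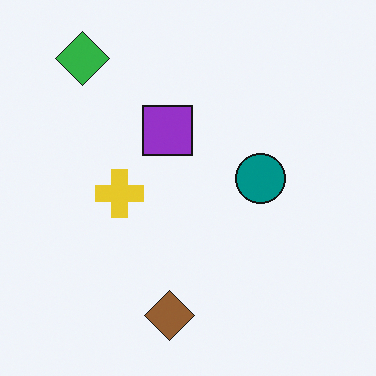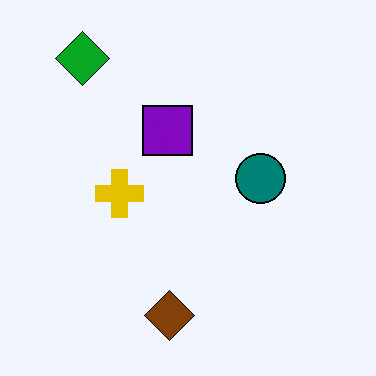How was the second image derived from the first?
Given slightly increased contrast.

Tones are pushed away from mid-grey across the whole image — a global contrast change.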